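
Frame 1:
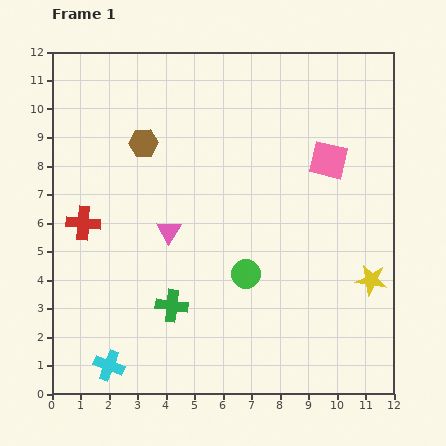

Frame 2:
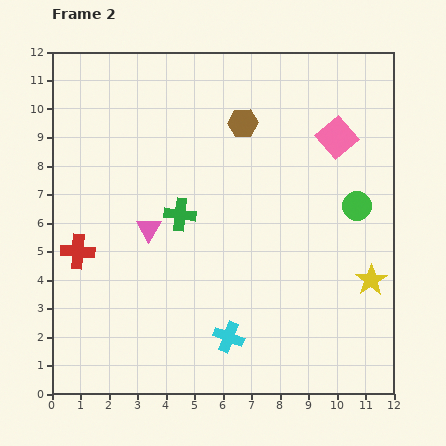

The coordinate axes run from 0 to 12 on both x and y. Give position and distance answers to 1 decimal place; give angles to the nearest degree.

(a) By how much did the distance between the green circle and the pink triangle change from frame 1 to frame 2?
+4.2

Distance in frame 1: 3.1. Distance in frame 2: 7.3.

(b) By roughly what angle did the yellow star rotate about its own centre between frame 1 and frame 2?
30° clockwise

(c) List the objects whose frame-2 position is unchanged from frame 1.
the yellow star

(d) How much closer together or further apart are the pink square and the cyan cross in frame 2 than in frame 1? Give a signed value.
-2.5

Distance in frame 1: 10.5. Distance in frame 2: 8.0.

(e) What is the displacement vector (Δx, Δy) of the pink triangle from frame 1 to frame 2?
(-0.7, 0.1)

The pink triangle was at (4.1, 5.7) in frame 1 and (3.4, 5.8) in frame 2.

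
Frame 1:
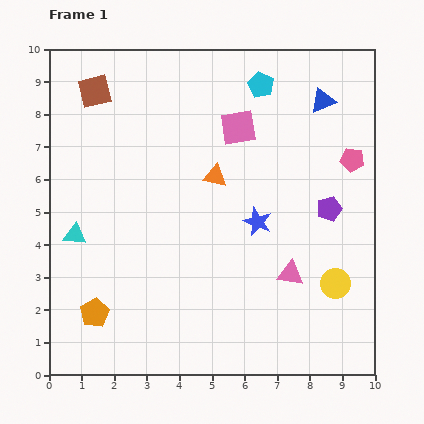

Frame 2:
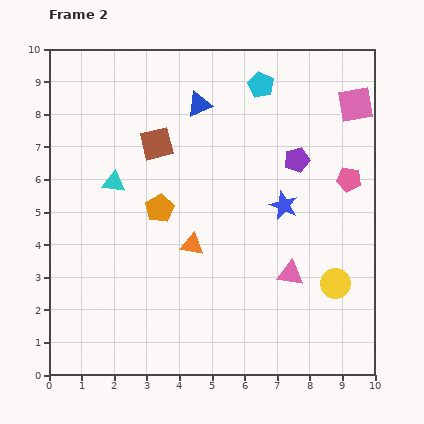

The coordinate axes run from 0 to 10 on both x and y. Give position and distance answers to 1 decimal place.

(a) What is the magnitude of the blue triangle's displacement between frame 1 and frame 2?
3.8

The blue triangle moved from (8.4, 8.4) to (4.6, 8.3), a distance of √(3.8² + 0.1²) ≈ 3.8.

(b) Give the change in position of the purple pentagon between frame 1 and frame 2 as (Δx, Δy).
(-1.0, 1.5)

The purple pentagon was at (8.6, 5.1) in frame 1 and (7.6, 6.6) in frame 2.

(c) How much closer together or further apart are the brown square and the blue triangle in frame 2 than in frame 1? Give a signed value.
-5.2

Distance in frame 1: 7.0. Distance in frame 2: 1.8.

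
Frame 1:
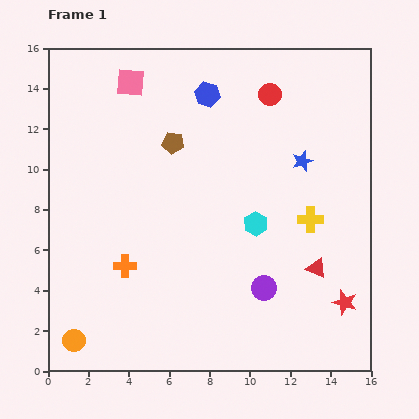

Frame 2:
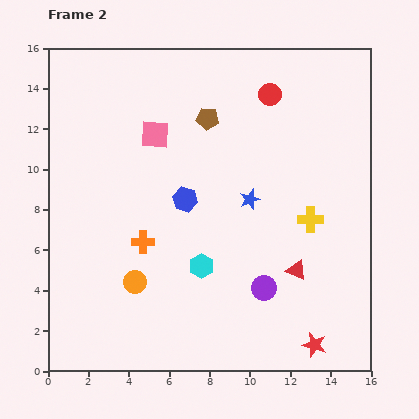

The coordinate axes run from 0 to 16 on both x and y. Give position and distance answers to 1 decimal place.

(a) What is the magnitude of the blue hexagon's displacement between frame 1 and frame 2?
5.3

The blue hexagon moved from (7.9, 13.7) to (6.8, 8.5), a distance of √(1.1² + 5.2²) ≈ 5.3.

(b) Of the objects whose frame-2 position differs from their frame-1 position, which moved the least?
the red triangle

(moved 1.0)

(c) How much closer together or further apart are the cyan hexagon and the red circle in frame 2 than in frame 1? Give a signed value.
+2.8

Distance in frame 1: 6.4. Distance in frame 2: 9.2.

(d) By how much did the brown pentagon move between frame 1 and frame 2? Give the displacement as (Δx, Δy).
(1.7, 1.2)

The brown pentagon was at (6.2, 11.3) in frame 1 and (7.9, 12.5) in frame 2.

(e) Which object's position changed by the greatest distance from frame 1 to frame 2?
the blue hexagon

(moved 5.3; next 4.2)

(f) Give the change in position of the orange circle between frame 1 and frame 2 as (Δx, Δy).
(3.0, 2.9)

The orange circle was at (1.3, 1.5) in frame 1 and (4.3, 4.4) in frame 2.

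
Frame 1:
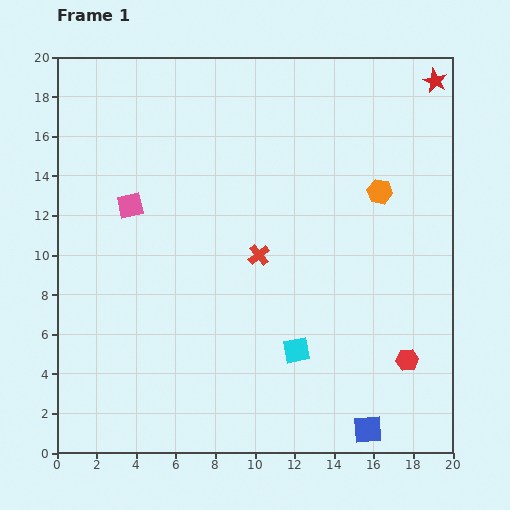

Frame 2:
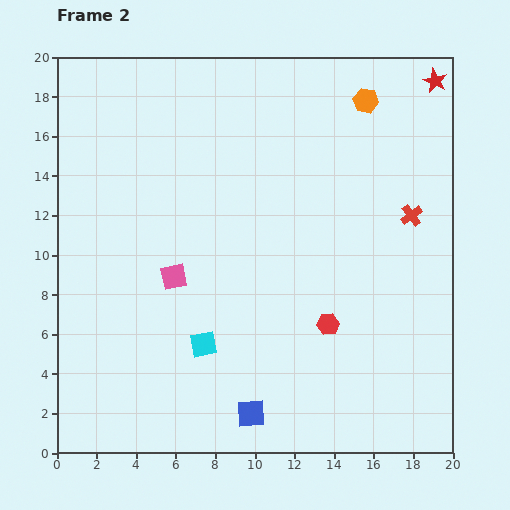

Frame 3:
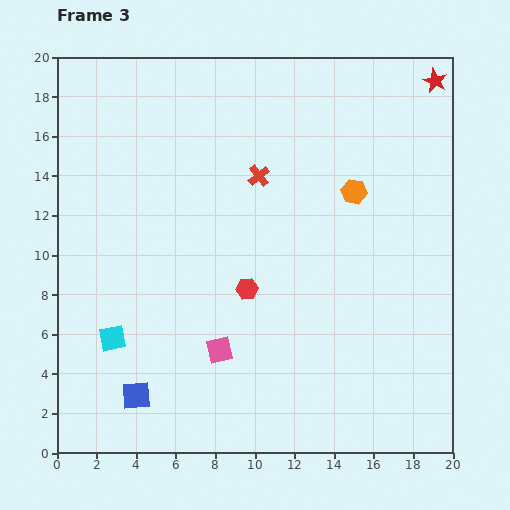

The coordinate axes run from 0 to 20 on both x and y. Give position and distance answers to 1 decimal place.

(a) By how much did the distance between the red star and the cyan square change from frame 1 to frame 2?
+2.4

Distance in frame 1: 15.3. Distance in frame 2: 17.7.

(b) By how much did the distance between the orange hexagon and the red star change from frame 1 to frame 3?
+0.6

Distance in frame 1: 6.3. Distance in frame 3: 6.9.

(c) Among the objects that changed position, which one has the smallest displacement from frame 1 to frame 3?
the orange hexagon

(moved 1.3)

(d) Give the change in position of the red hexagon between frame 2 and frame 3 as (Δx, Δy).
(-4.1, 1.8)

The red hexagon was at (13.7, 6.5) in frame 2 and (9.6, 8.3) in frame 3.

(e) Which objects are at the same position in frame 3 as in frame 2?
the red star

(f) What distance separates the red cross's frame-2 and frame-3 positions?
8.0

The red cross moved from (17.9, 12.0) to (10.2, 14.0), a distance of √(7.7² + 2.0²) ≈ 8.0.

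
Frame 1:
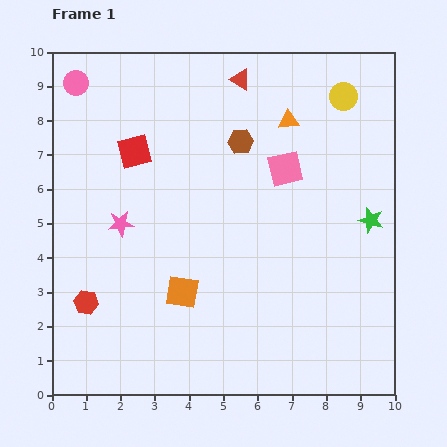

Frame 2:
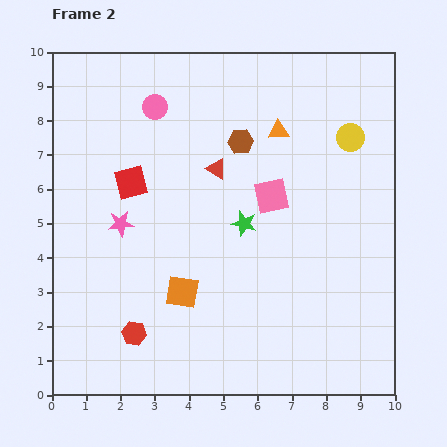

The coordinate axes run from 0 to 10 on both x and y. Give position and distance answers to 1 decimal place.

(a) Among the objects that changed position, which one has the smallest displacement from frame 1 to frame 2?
the orange triangle

(moved 0.4)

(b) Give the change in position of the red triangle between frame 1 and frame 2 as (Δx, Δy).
(-0.7, -2.6)

The red triangle was at (5.5, 9.2) in frame 1 and (4.8, 6.6) in frame 2.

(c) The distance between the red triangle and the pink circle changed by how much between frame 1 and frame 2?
-2.3

Distance in frame 1: 4.8. Distance in frame 2: 2.5.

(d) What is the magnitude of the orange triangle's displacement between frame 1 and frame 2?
0.4

The orange triangle moved from (6.9, 8.0) to (6.6, 7.7), a distance of √(0.3² + 0.3²) ≈ 0.4.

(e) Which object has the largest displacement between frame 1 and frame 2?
the green star

(moved 3.7; next 2.7)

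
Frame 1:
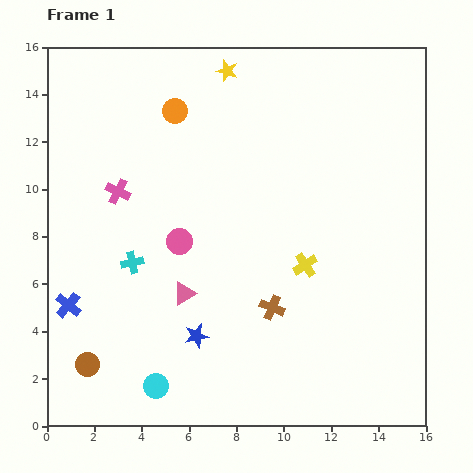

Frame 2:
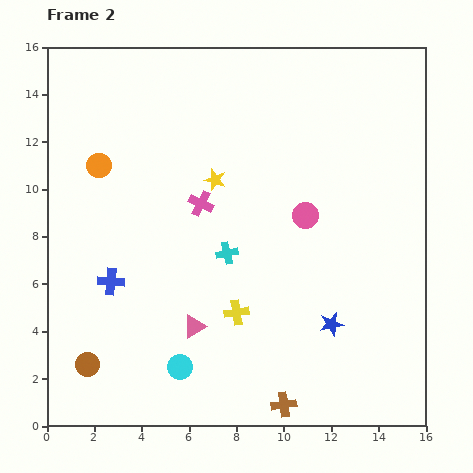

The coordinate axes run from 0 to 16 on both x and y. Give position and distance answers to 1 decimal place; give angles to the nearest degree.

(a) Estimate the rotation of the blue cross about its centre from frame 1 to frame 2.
35° counter-clockwise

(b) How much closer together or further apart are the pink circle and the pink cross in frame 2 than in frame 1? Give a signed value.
+1.1

Distance in frame 1: 3.3. Distance in frame 2: 4.4.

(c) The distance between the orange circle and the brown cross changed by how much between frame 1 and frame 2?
+3.5

Distance in frame 1: 9.3. Distance in frame 2: 12.8.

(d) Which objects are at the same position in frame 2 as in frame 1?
the brown circle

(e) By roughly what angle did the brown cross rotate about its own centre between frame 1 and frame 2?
30° counter-clockwise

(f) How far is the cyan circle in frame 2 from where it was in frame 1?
1.3

The cyan circle moved from (4.6, 1.7) to (5.6, 2.5), a distance of √(1.0² + 0.8²) ≈ 1.3.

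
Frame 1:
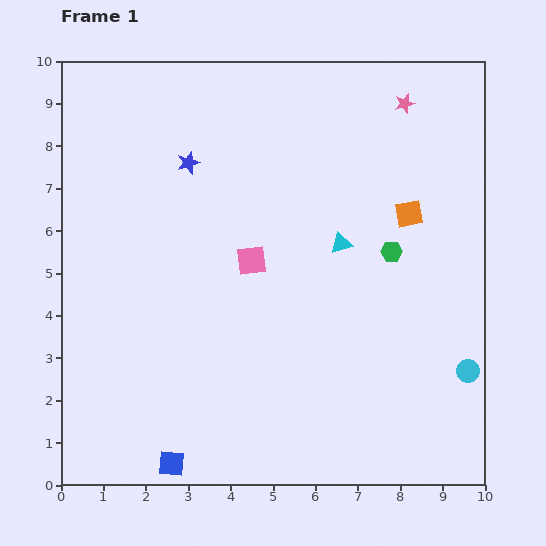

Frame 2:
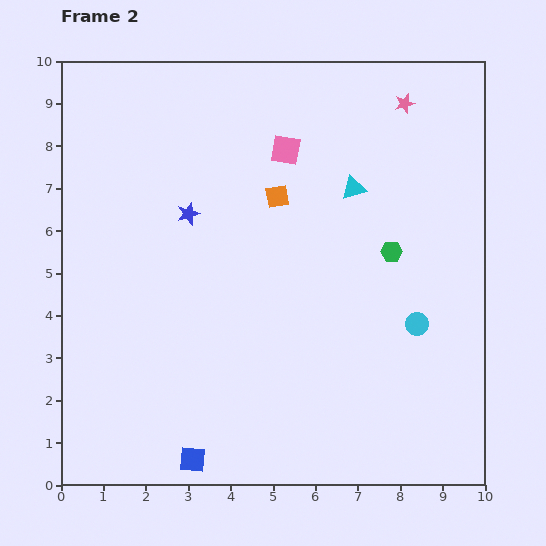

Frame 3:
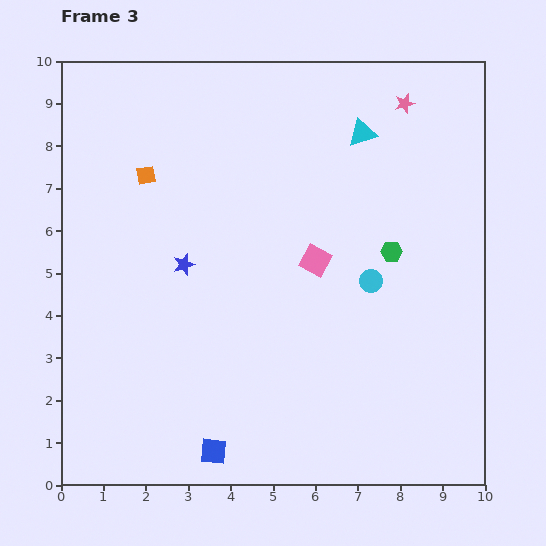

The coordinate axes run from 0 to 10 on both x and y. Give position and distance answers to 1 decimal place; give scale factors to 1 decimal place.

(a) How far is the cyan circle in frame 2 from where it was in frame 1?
1.6

The cyan circle moved from (9.6, 2.7) to (8.4, 3.8), a distance of √(1.2² + 1.1²) ≈ 1.6.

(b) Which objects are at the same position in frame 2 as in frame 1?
the pink star, the green hexagon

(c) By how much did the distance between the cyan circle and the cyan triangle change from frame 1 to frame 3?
-0.7

Distance in frame 1: 4.2. Distance in frame 3: 3.5.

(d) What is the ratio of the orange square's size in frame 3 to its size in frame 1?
0.7×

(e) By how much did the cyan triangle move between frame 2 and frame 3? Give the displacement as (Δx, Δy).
(0.2, 1.3)

The cyan triangle was at (6.9, 7.0) in frame 2 and (7.1, 8.3) in frame 3.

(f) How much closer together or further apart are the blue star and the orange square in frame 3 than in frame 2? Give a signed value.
+0.2

Distance in frame 2: 2.1. Distance in frame 3: 2.3.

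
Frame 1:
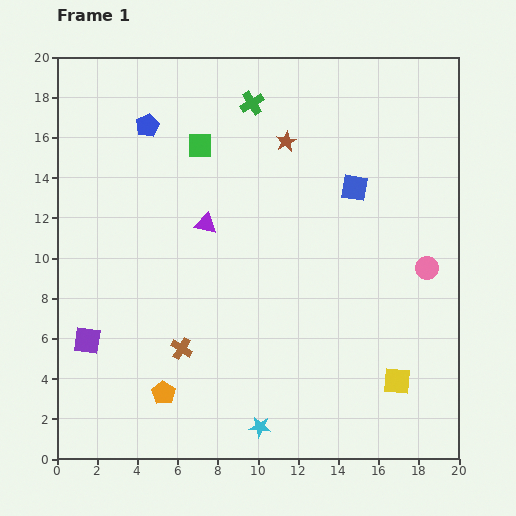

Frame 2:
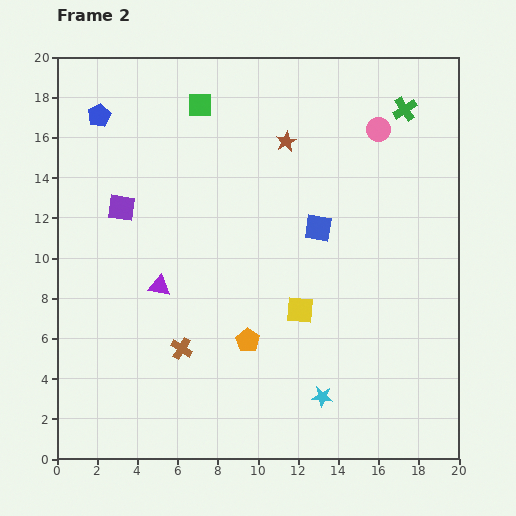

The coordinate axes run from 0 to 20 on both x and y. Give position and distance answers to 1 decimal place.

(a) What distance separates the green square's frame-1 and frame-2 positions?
2.0

The green square moved from (7.1, 15.6) to (7.1, 17.6), a distance of √(0.0² + 2.0²) ≈ 2.0.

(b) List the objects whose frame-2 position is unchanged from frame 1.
the brown cross, the brown star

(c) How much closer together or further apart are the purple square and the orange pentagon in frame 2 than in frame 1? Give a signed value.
+4.5

Distance in frame 1: 4.6. Distance in frame 2: 9.1.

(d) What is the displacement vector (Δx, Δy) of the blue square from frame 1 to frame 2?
(-1.8, -2.0)

The blue square was at (14.8, 13.5) in frame 1 and (13.0, 11.5) in frame 2.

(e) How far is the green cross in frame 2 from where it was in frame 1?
7.6

The green cross moved from (9.7, 17.7) to (17.3, 17.4), a distance of √(7.6² + 0.3²) ≈ 7.6.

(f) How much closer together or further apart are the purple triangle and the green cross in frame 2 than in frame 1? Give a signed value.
+8.6

Distance in frame 1: 6.4. Distance in frame 2: 15.0.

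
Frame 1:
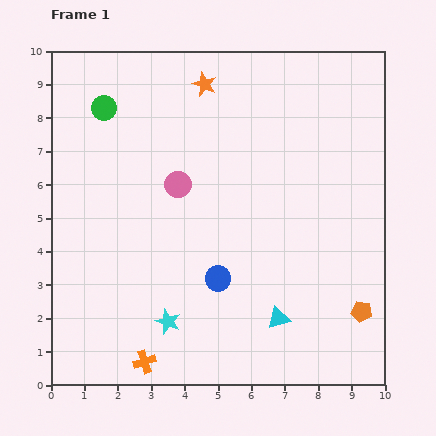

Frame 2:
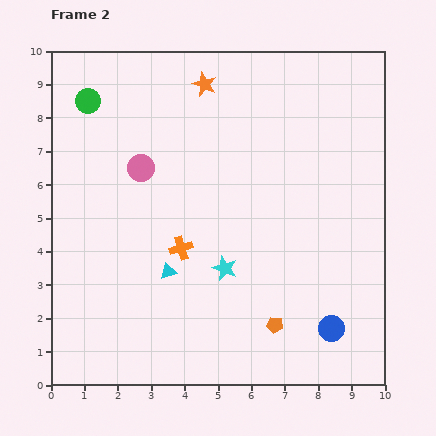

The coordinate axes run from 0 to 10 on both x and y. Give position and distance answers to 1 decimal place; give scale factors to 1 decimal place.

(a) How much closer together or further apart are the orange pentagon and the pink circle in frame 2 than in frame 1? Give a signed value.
-0.5

Distance in frame 1: 6.7. Distance in frame 2: 6.2.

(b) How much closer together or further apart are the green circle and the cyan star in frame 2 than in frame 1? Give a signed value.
-0.2

Distance in frame 1: 6.7. Distance in frame 2: 6.5.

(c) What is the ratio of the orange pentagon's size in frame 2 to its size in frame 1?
0.8×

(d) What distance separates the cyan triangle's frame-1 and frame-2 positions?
3.6

The cyan triangle moved from (6.8, 2.0) to (3.5, 3.4), a distance of √(3.3² + 1.4²) ≈ 3.6.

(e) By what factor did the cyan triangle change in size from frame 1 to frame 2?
0.7×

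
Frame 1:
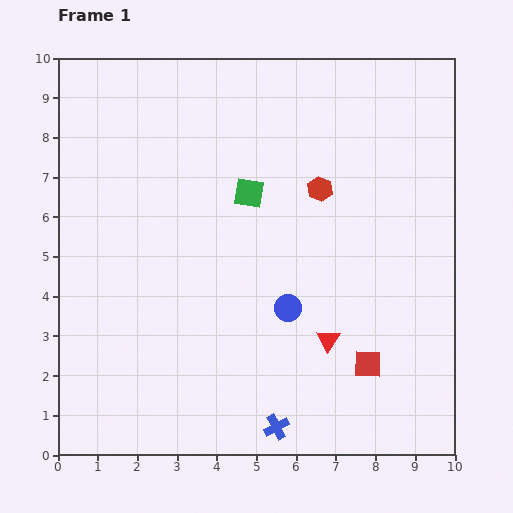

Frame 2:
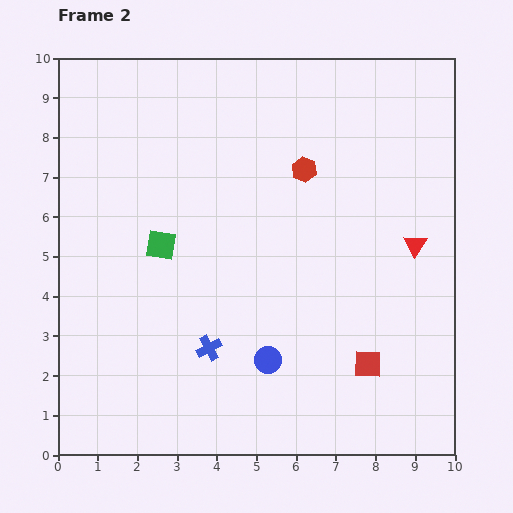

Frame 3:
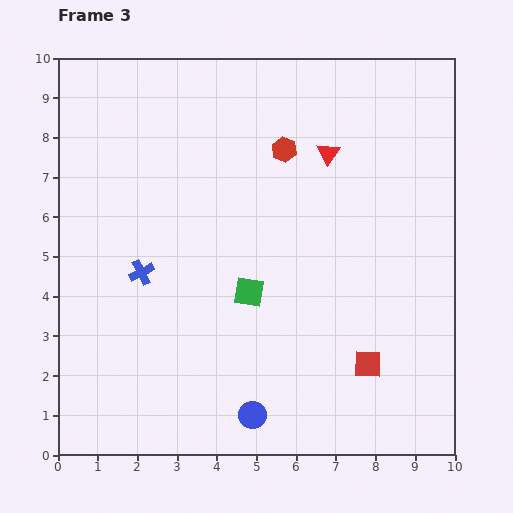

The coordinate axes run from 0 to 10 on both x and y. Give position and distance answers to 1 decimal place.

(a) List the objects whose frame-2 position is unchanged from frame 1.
the red square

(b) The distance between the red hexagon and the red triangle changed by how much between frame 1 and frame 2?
-0.4

Distance in frame 1: 3.8. Distance in frame 2: 3.4.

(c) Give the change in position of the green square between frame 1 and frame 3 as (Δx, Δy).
(0.0, -2.5)

The green square was at (4.8, 6.6) in frame 1 and (4.8, 4.1) in frame 3.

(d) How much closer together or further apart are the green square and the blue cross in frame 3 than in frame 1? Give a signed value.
-3.2

Distance in frame 1: 5.9. Distance in frame 3: 2.7.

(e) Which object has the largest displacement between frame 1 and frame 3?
the blue cross

(moved 5.2; next 4.7)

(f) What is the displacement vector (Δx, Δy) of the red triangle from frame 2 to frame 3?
(-2.2, 2.3)

The red triangle was at (9.0, 5.3) in frame 2 and (6.8, 7.6) in frame 3.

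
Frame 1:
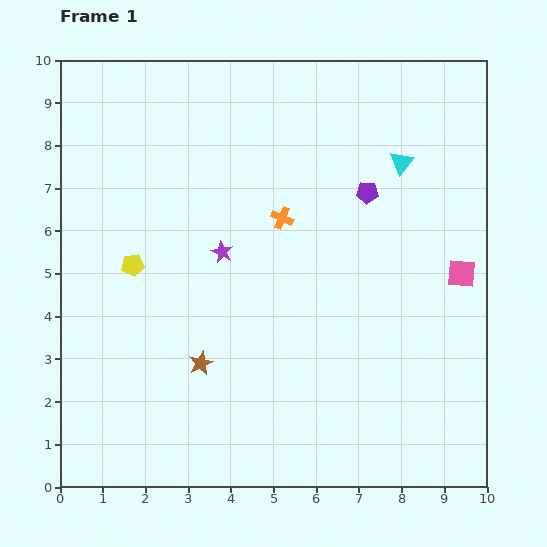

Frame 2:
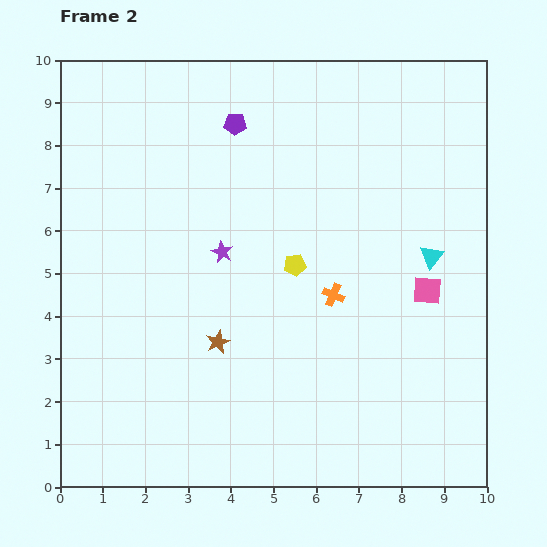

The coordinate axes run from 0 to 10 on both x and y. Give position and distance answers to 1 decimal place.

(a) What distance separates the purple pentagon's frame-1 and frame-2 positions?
3.5

The purple pentagon moved from (7.2, 6.9) to (4.1, 8.5), a distance of √(3.1² + 1.6²) ≈ 3.5.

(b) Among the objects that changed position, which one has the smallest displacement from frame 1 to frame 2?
the brown star

(moved 0.6)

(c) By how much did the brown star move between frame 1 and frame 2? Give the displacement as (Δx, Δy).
(0.4, 0.5)

The brown star was at (3.3, 2.9) in frame 1 and (3.7, 3.4) in frame 2.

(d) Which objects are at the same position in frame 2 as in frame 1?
the purple star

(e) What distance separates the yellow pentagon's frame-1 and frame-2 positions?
3.8

The yellow pentagon moved from (1.7, 5.2) to (5.5, 5.2), a distance of √(3.8² + 0.0²) ≈ 3.8.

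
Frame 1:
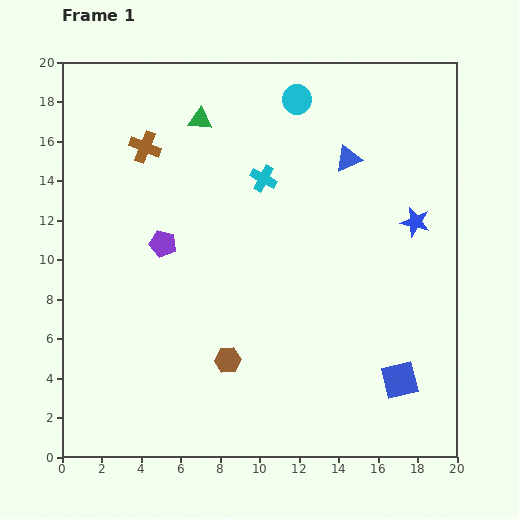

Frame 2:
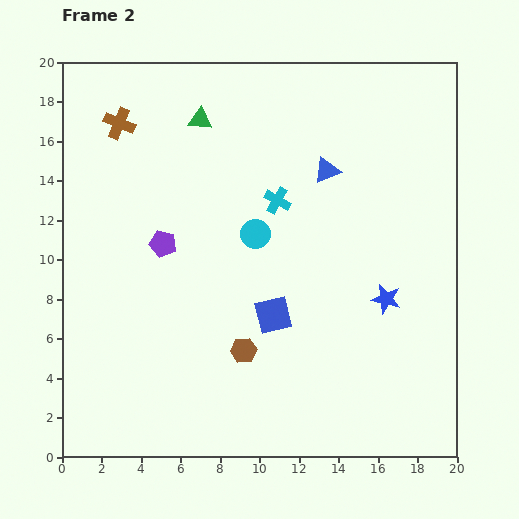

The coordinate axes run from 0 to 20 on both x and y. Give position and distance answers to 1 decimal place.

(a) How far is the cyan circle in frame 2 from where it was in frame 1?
7.1

The cyan circle moved from (11.9, 18.1) to (9.8, 11.3), a distance of √(2.1² + 6.8²) ≈ 7.1.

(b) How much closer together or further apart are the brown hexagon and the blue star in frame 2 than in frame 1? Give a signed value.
-4.1

Distance in frame 1: 11.8. Distance in frame 2: 7.7.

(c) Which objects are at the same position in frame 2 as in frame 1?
the purple pentagon, the green triangle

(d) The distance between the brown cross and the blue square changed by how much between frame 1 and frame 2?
-5.1

Distance in frame 1: 17.5. Distance in frame 2: 12.4.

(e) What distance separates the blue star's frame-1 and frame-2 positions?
4.2

The blue star moved from (17.9, 11.9) to (16.4, 8.0), a distance of √(1.5² + 3.9²) ≈ 4.2.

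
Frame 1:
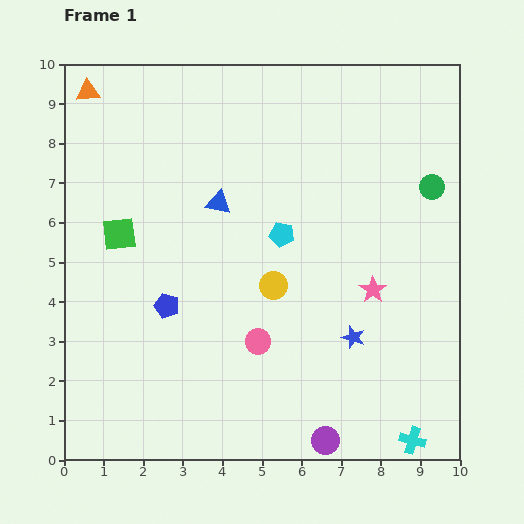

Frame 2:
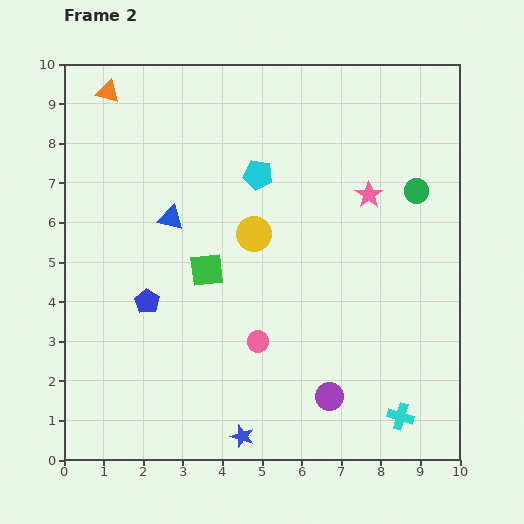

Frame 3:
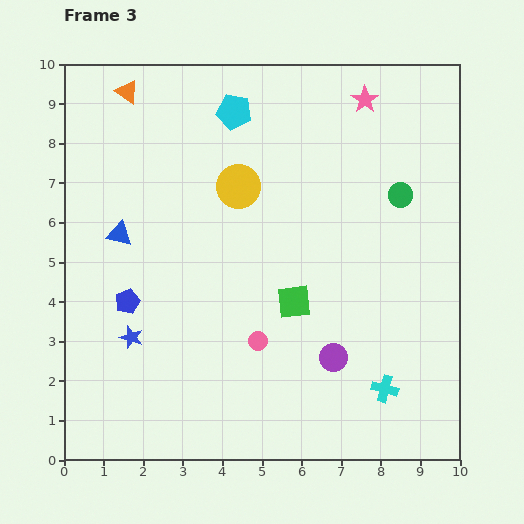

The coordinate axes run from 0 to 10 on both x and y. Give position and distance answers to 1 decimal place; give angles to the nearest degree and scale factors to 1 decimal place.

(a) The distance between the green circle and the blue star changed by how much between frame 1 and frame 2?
+3.3

Distance in frame 1: 4.3. Distance in frame 2: 7.6.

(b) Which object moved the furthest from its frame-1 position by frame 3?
the blue star

(moved 5.6; next 4.8)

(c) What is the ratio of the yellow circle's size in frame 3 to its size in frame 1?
1.6×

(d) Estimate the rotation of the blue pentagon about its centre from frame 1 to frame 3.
30° clockwise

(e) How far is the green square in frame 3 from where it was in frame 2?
2.3

The green square moved from (3.6, 4.8) to (5.8, 4.0), a distance of √(2.2² + 0.8²) ≈ 2.3.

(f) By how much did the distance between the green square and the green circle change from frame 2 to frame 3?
-1.9

Distance in frame 2: 5.7. Distance in frame 3: 3.8.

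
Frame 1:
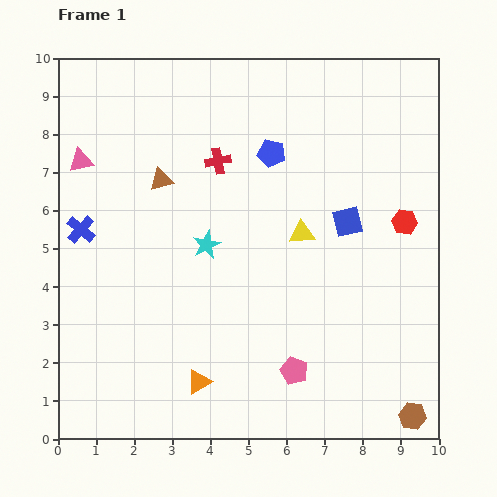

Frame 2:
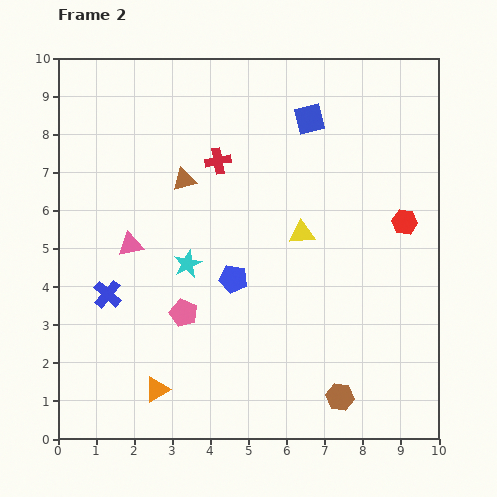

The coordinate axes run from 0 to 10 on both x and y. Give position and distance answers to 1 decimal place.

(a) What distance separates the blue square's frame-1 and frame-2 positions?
2.9

The blue square moved from (7.6, 5.7) to (6.6, 8.4), a distance of √(1.0² + 2.7²) ≈ 2.9.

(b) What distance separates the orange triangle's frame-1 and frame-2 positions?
1.1

The orange triangle moved from (3.7, 1.5) to (2.6, 1.3), a distance of √(1.1² + 0.2²) ≈ 1.1.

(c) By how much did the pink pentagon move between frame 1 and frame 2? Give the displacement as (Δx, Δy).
(-2.9, 1.5)

The pink pentagon was at (6.2, 1.8) in frame 1 and (3.3, 3.3) in frame 2.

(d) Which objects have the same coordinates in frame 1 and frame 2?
the red cross, the yellow triangle, the red hexagon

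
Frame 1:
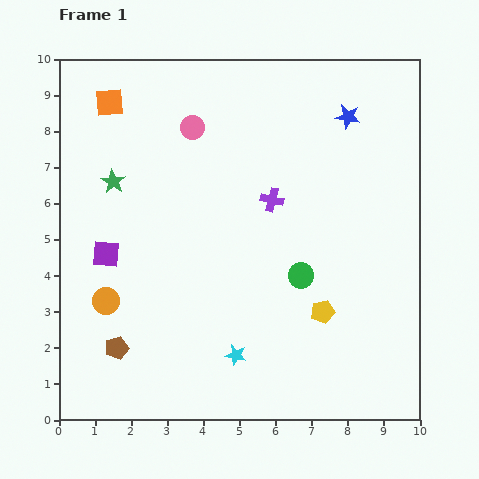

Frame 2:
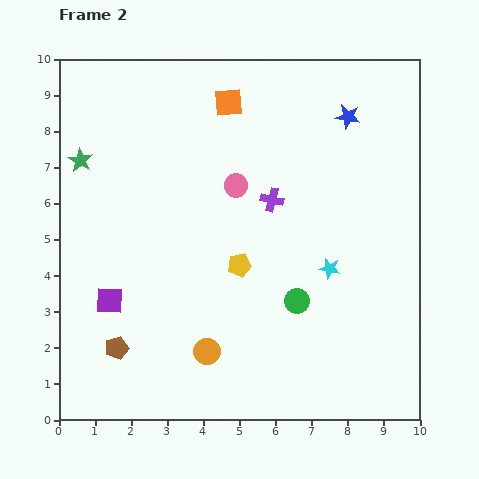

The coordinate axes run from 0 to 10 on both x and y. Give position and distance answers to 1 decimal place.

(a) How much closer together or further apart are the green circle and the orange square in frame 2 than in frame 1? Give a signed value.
-1.4

Distance in frame 1: 7.2. Distance in frame 2: 5.8.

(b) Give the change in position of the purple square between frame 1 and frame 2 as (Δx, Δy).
(0.1, -1.3)

The purple square was at (1.3, 4.6) in frame 1 and (1.4, 3.3) in frame 2.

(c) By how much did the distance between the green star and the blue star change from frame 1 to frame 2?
+0.8

Distance in frame 1: 6.7. Distance in frame 2: 7.5.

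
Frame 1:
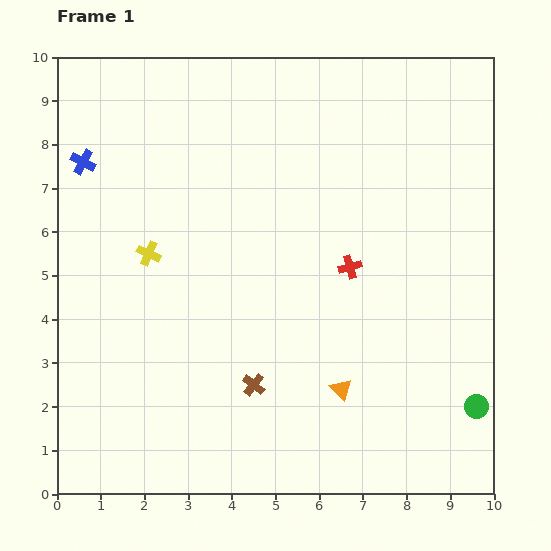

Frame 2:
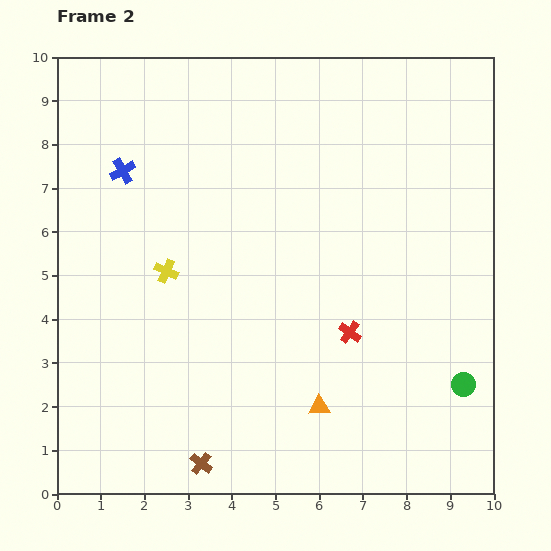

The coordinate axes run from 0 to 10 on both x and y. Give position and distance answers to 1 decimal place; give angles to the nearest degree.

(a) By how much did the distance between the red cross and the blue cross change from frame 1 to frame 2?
-0.2

Distance in frame 1: 6.6. Distance in frame 2: 6.4.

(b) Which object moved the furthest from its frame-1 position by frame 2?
the brown cross

(moved 2.2; next 1.5)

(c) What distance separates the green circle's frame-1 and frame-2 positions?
0.6

The green circle moved from (9.6, 2.0) to (9.3, 2.5), a distance of √(0.3² + 0.5²) ≈ 0.6.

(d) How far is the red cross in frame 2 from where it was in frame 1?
1.5

The red cross moved from (6.7, 5.2) to (6.7, 3.7), a distance of √(0.0² + 1.5²) ≈ 1.5.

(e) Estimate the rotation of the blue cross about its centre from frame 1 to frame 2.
32° clockwise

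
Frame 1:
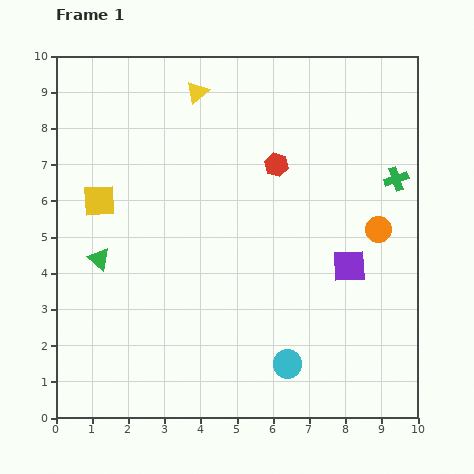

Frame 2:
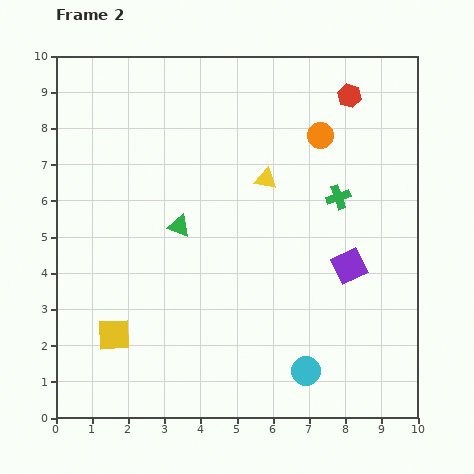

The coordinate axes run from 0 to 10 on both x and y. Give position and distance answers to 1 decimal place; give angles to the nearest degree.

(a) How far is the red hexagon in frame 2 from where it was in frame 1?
2.8

The red hexagon moved from (6.1, 7.0) to (8.1, 8.9), a distance of √(2.0² + 1.9²) ≈ 2.8.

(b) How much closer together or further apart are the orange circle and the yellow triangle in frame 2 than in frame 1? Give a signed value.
-4.4

Distance in frame 1: 6.3. Distance in frame 2: 1.9.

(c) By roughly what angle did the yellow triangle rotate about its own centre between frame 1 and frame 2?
53° clockwise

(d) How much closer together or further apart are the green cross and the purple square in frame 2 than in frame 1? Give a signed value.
-0.8

Distance in frame 1: 2.7. Distance in frame 2: 1.9.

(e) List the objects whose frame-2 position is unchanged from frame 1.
the purple square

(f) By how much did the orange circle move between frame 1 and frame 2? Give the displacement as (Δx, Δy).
(-1.6, 2.6)

The orange circle was at (8.9, 5.2) in frame 1 and (7.3, 7.8) in frame 2.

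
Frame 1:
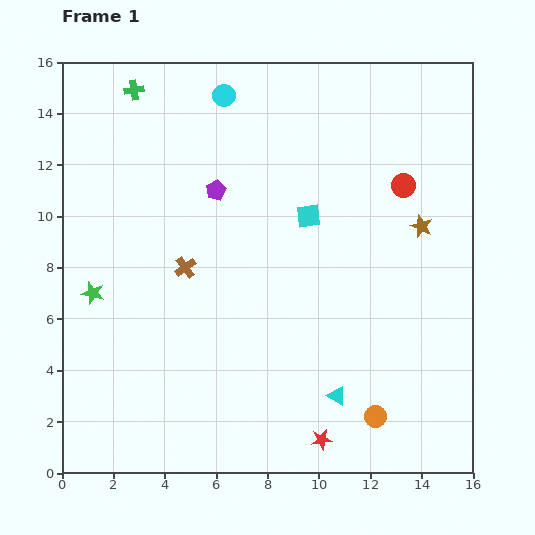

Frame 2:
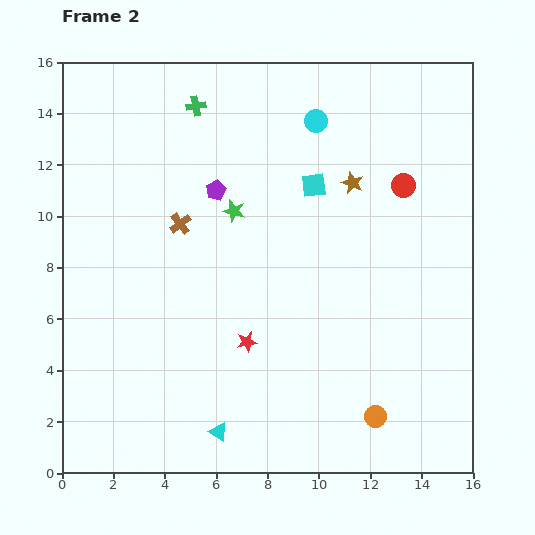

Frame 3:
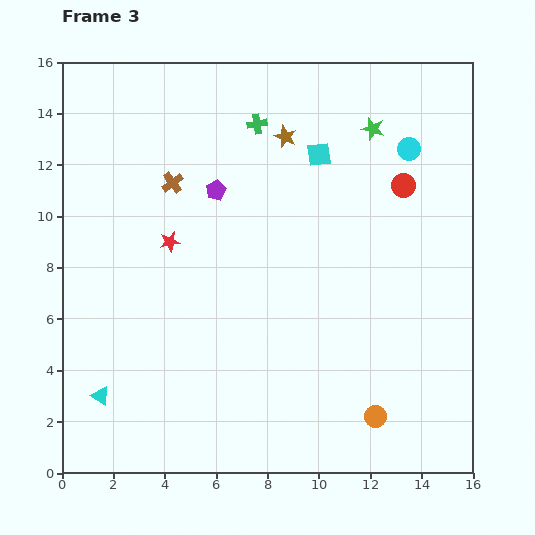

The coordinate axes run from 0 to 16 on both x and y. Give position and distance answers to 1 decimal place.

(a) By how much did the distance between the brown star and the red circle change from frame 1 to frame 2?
+0.3

Distance in frame 1: 1.7. Distance in frame 2: 2.0.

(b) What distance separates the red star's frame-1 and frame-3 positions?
9.7

The red star moved from (10.1, 1.3) to (4.2, 9.0), a distance of √(5.9² + 7.7²) ≈ 9.7.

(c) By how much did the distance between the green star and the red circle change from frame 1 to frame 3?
-10.3

Distance in frame 1: 12.8. Distance in frame 3: 2.5.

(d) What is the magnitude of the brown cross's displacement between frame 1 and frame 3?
3.3

The brown cross moved from (4.8, 8.0) to (4.3, 11.3), a distance of √(0.5² + 3.3²) ≈ 3.3.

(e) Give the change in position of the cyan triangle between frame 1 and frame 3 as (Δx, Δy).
(-9.2, 0.0)

The cyan triangle was at (10.7, 3.0) in frame 1 and (1.5, 3.0) in frame 3.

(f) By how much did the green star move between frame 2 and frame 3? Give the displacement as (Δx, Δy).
(5.4, 3.2)

The green star was at (6.7, 10.2) in frame 2 and (12.1, 13.4) in frame 3.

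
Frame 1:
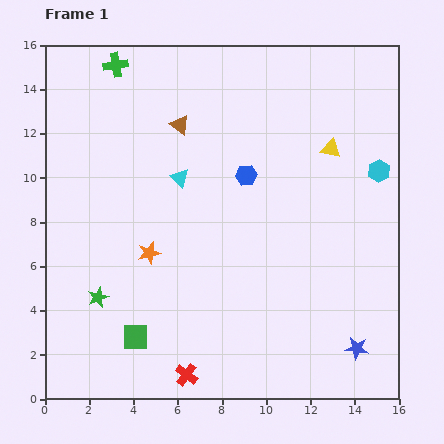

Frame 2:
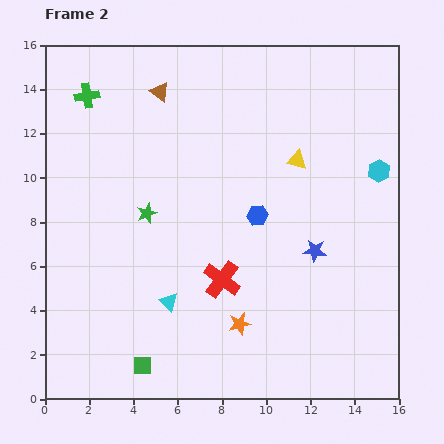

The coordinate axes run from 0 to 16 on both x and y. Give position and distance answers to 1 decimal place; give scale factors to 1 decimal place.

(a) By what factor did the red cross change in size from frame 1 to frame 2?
1.7×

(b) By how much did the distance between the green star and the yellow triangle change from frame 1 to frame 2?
-5.3

Distance in frame 1: 12.5. Distance in frame 2: 7.2.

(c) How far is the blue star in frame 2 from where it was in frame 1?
4.8

The blue star moved from (14.1, 2.3) to (12.2, 6.7), a distance of √(1.9² + 4.4²) ≈ 4.8.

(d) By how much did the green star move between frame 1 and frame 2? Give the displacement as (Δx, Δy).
(2.2, 3.8)

The green star was at (2.4, 4.6) in frame 1 and (4.6, 8.4) in frame 2.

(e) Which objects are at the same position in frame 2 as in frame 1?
the cyan hexagon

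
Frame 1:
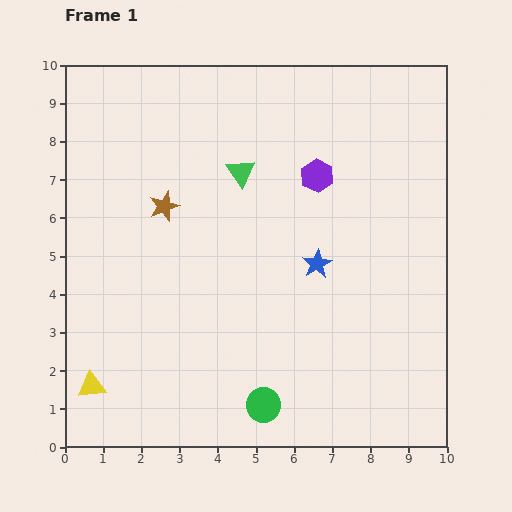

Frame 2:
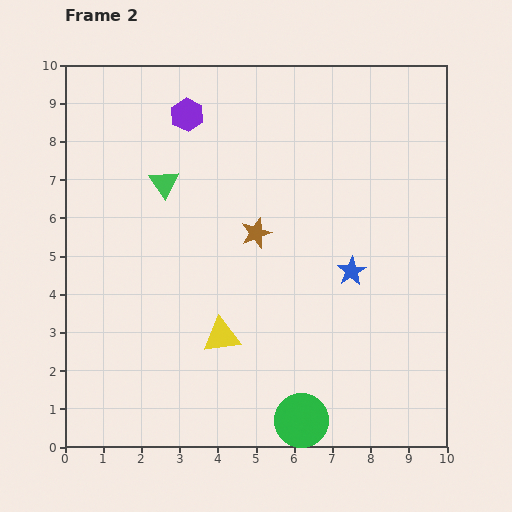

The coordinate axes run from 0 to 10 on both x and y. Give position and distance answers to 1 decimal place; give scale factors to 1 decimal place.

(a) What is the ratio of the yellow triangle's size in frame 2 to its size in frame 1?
1.3×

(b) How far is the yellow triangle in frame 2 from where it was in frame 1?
3.6

The yellow triangle moved from (0.7, 1.6) to (4.1, 2.9), a distance of √(3.4² + 1.3²) ≈ 3.6.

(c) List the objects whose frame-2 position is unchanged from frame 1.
none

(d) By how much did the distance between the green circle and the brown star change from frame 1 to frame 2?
-0.8

Distance in frame 1: 5.8. Distance in frame 2: 5.0.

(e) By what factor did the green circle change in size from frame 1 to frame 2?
1.6×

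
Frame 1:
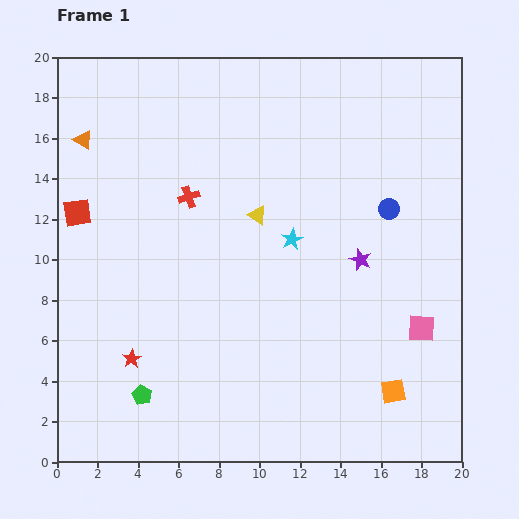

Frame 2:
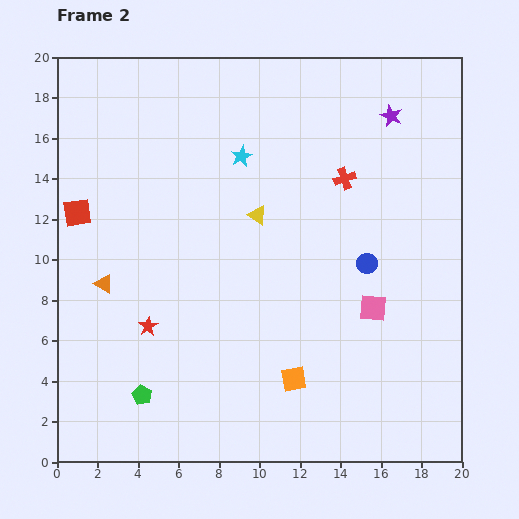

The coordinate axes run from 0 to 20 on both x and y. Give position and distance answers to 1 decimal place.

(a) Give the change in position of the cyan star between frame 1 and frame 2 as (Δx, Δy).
(-2.5, 4.1)

The cyan star was at (11.6, 11.0) in frame 1 and (9.1, 15.1) in frame 2.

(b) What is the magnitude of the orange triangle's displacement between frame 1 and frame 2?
7.2

The orange triangle moved from (1.3, 15.9) to (2.3, 8.8), a distance of √(1.0² + 7.1²) ≈ 7.2.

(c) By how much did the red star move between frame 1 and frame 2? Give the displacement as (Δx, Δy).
(0.8, 1.6)

The red star was at (3.7, 5.1) in frame 1 and (4.5, 6.7) in frame 2.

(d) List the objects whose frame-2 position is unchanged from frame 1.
the green pentagon, the red square, the yellow triangle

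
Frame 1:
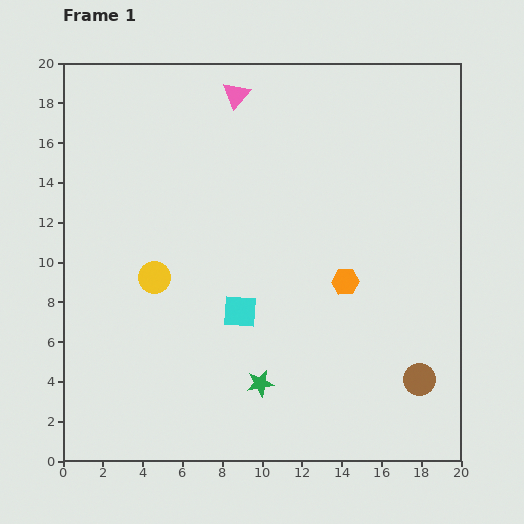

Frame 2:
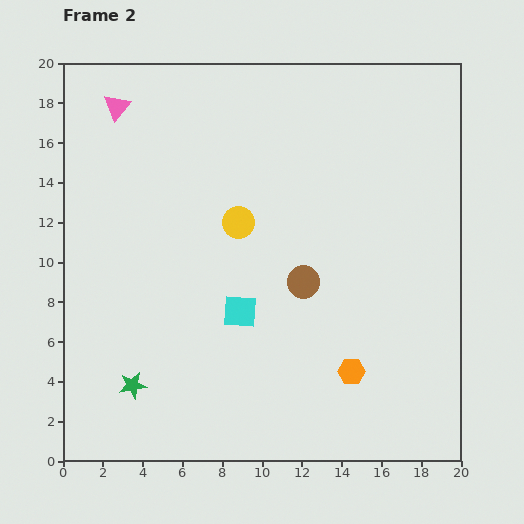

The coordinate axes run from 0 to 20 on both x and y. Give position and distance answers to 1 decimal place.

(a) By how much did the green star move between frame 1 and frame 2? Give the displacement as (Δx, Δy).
(-6.4, -0.1)

The green star was at (9.9, 3.9) in frame 1 and (3.5, 3.8) in frame 2.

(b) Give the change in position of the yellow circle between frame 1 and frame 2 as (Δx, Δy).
(4.2, 2.8)

The yellow circle was at (4.6, 9.2) in frame 1 and (8.8, 12.0) in frame 2.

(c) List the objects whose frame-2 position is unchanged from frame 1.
the cyan square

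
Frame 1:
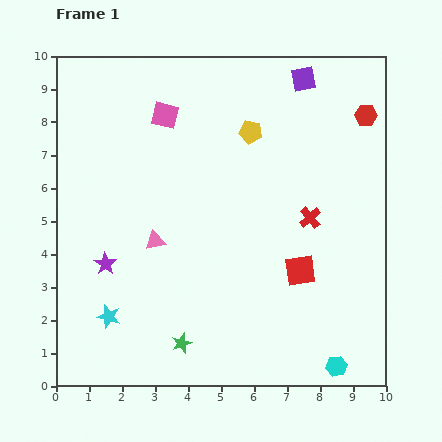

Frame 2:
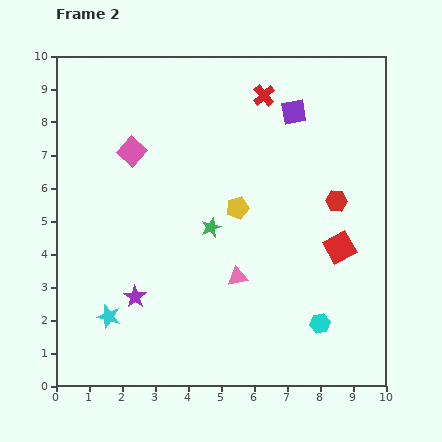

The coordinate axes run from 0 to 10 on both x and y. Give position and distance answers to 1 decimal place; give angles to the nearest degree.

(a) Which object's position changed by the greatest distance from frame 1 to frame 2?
the red cross

(moved 4.0; next 3.6)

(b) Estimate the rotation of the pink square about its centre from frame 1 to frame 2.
28° clockwise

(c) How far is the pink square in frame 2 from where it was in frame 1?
1.5

The pink square moved from (3.3, 8.2) to (2.3, 7.1), a distance of √(1.0² + 1.1²) ≈ 1.5.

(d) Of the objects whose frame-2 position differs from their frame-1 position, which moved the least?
the purple square

(moved 1.0)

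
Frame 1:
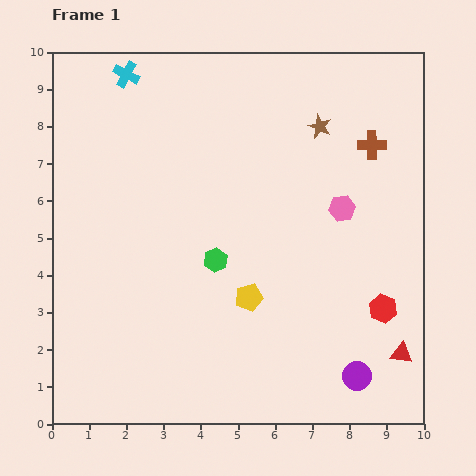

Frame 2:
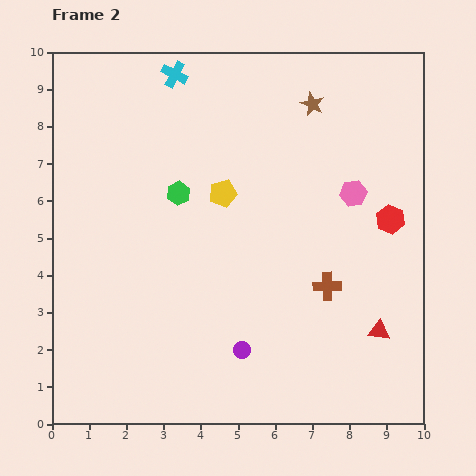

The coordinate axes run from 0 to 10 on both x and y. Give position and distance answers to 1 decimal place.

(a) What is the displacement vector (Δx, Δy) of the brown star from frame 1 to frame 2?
(-0.2, 0.6)

The brown star was at (7.2, 8.0) in frame 1 and (7.0, 8.6) in frame 2.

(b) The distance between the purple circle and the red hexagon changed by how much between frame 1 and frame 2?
+3.4

Distance in frame 1: 1.9. Distance in frame 2: 5.3.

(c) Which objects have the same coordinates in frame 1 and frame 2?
none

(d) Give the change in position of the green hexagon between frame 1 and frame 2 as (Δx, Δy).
(-1.0, 1.8)

The green hexagon was at (4.4, 4.4) in frame 1 and (3.4, 6.2) in frame 2.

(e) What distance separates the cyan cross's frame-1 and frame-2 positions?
1.3

The cyan cross moved from (2.0, 9.4) to (3.3, 9.4), a distance of √(1.3² + 0.0²) ≈ 1.3.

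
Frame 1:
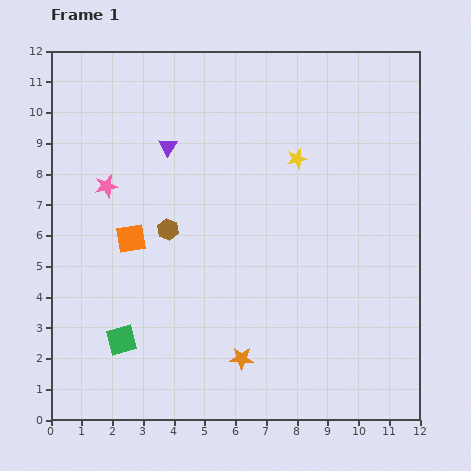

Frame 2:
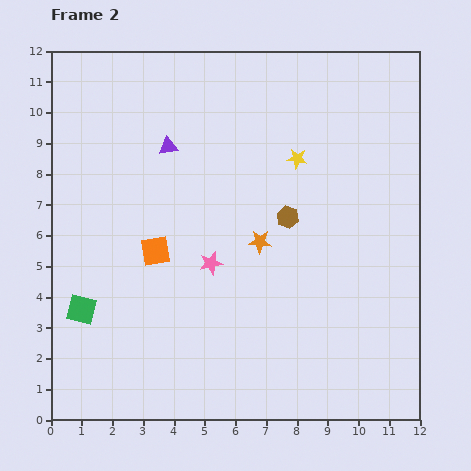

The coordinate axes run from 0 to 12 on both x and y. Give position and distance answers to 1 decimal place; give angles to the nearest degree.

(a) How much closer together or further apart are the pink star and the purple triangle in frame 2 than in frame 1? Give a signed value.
+1.6

Distance in frame 1: 2.4. Distance in frame 2: 4.0.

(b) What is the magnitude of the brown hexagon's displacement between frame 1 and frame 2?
3.9

The brown hexagon moved from (3.8, 6.2) to (7.7, 6.6), a distance of √(3.9² + 0.4²) ≈ 3.9.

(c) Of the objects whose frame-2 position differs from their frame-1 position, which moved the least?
the orange square

(moved 0.9)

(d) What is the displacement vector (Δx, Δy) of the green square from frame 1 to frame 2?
(-1.3, 1.0)

The green square was at (2.3, 2.6) in frame 1 and (1.0, 3.6) in frame 2.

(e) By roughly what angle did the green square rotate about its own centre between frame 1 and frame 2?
29° clockwise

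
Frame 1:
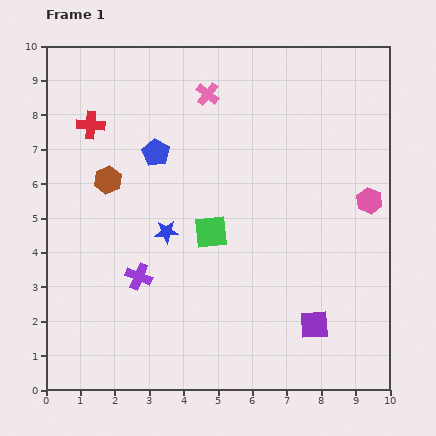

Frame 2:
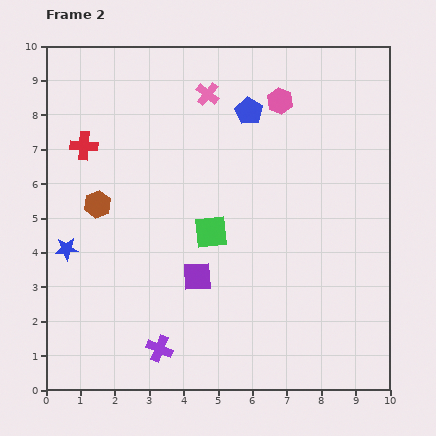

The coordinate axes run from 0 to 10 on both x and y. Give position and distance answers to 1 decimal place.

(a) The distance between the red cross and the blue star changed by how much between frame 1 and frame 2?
-0.8

Distance in frame 1: 3.8. Distance in frame 2: 3.0.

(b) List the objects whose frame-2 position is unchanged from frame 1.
the green square, the pink cross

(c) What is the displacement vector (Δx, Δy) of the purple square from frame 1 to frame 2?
(-3.4, 1.4)

The purple square was at (7.8, 1.9) in frame 1 and (4.4, 3.3) in frame 2.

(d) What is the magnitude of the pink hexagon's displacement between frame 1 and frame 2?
3.9

The pink hexagon moved from (9.4, 5.5) to (6.8, 8.4), a distance of √(2.6² + 2.9²) ≈ 3.9.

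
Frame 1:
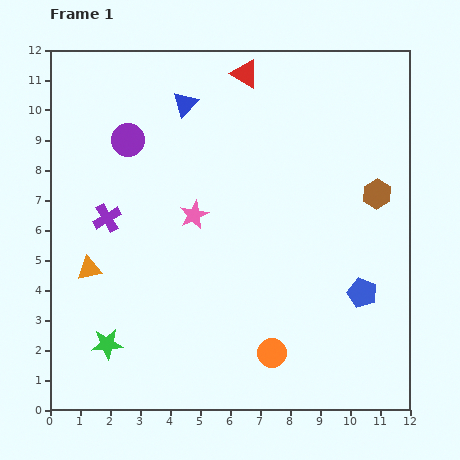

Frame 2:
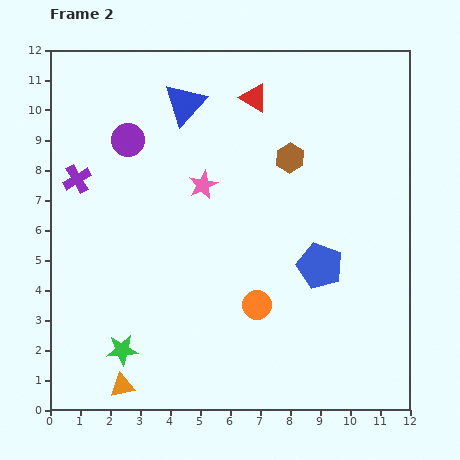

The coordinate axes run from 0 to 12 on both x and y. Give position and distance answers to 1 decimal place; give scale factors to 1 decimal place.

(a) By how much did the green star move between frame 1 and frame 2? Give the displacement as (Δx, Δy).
(0.5, -0.2)

The green star was at (1.9, 2.2) in frame 1 and (2.4, 2.0) in frame 2.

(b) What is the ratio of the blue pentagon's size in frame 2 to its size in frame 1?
1.6×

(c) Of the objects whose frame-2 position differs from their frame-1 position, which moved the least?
the green star

(moved 0.5)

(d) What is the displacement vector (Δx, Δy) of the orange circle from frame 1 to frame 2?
(-0.5, 1.6)

The orange circle was at (7.4, 1.9) in frame 1 and (6.9, 3.5) in frame 2.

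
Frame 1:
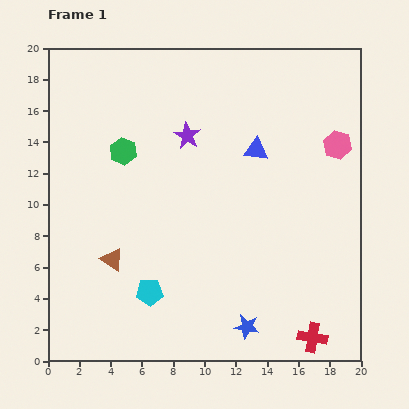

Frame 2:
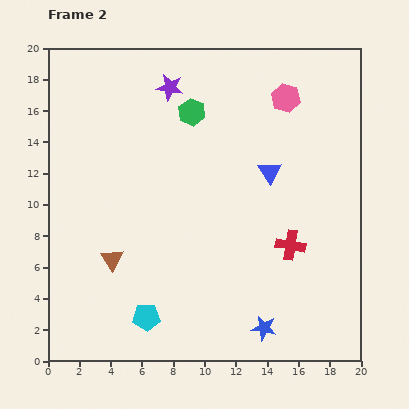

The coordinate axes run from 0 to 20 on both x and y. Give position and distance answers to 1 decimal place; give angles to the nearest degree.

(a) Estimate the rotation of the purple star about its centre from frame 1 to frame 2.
20° counter-clockwise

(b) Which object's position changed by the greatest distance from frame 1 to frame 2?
the red cross

(moved 6.1; next 5.1)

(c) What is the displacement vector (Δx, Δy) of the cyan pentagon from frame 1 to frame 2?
(-0.2, -1.6)

The cyan pentagon was at (6.5, 4.4) in frame 1 and (6.3, 2.8) in frame 2.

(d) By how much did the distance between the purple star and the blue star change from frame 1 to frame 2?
+3.7

Distance in frame 1: 12.8. Distance in frame 2: 16.5.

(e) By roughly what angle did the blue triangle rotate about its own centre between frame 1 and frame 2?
50° clockwise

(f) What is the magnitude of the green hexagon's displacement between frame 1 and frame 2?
5.1

The green hexagon moved from (4.8, 13.4) to (9.2, 15.9), a distance of √(4.4² + 2.5²) ≈ 5.1.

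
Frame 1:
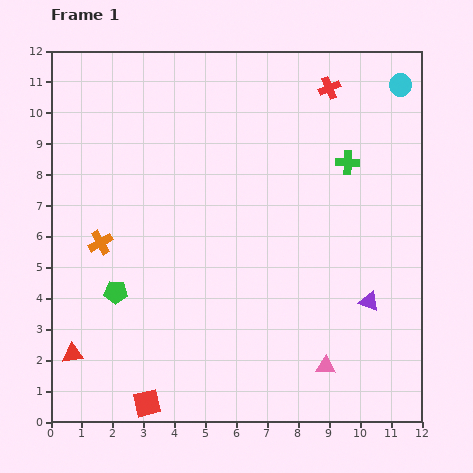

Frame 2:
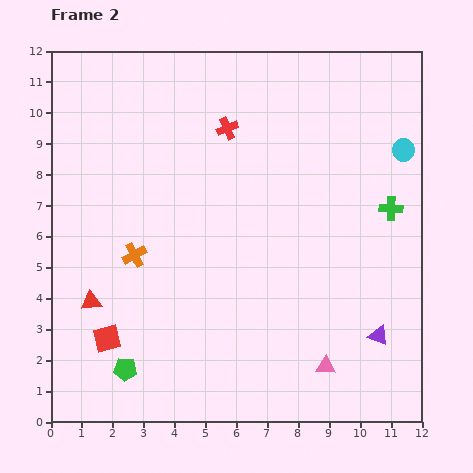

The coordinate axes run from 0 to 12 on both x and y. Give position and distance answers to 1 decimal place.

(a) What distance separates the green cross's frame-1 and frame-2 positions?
2.1

The green cross moved from (9.6, 8.4) to (11.0, 6.9), a distance of √(1.4² + 1.5²) ≈ 2.1.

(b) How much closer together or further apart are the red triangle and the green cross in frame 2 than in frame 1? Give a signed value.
-0.6

Distance in frame 1: 10.8. Distance in frame 2: 10.2.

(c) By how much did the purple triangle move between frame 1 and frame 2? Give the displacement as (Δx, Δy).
(0.3, -1.1)

The purple triangle was at (10.3, 3.9) in frame 1 and (10.6, 2.8) in frame 2.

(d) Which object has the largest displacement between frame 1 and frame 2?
the red cross

(moved 3.5; next 2.5)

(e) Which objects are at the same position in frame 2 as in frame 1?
the pink triangle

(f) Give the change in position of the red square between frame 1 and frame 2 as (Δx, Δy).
(-1.3, 2.1)

The red square was at (3.1, 0.6) in frame 1 and (1.8, 2.7) in frame 2.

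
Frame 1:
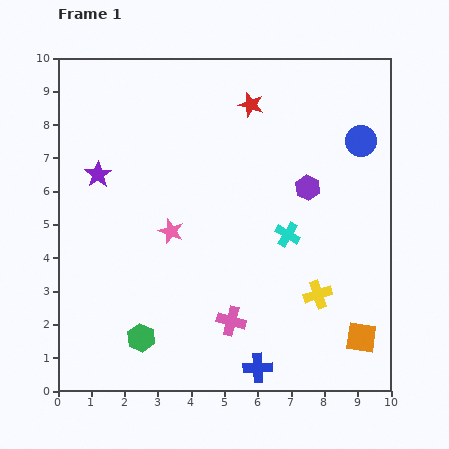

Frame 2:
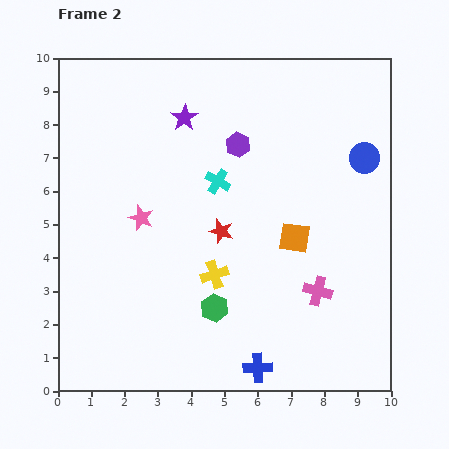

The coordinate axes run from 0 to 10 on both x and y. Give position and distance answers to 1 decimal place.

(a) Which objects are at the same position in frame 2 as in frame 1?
the blue cross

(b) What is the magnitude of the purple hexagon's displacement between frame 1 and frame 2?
2.5

The purple hexagon moved from (7.5, 6.1) to (5.4, 7.4), a distance of √(2.1² + 1.3²) ≈ 2.5.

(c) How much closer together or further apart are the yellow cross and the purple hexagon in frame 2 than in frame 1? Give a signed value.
+0.8

Distance in frame 1: 3.2. Distance in frame 2: 4.0.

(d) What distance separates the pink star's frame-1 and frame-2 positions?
1.0

The pink star moved from (3.4, 4.8) to (2.5, 5.2), a distance of √(0.9² + 0.4²) ≈ 1.0.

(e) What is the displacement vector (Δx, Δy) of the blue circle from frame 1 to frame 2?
(0.1, -0.5)

The blue circle was at (9.1, 7.5) in frame 1 and (9.2, 7.0) in frame 2.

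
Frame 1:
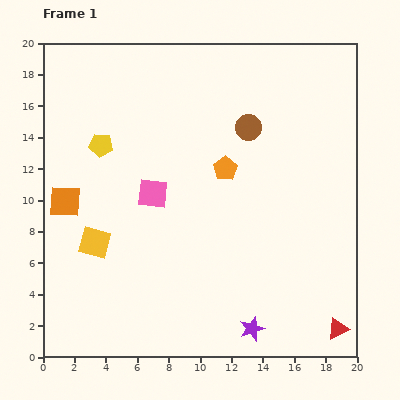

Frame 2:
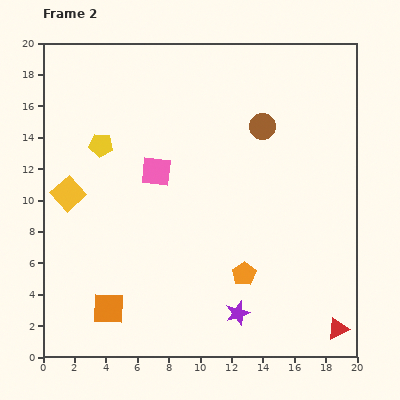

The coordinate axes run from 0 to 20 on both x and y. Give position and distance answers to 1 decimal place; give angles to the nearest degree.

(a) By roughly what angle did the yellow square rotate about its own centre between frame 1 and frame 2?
34° clockwise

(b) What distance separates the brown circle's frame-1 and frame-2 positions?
0.9

The brown circle moved from (13.1, 14.6) to (14.0, 14.7), a distance of √(0.9² + 0.1²) ≈ 0.9.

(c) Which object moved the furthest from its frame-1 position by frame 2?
the orange square

(moved 7.4; next 6.8)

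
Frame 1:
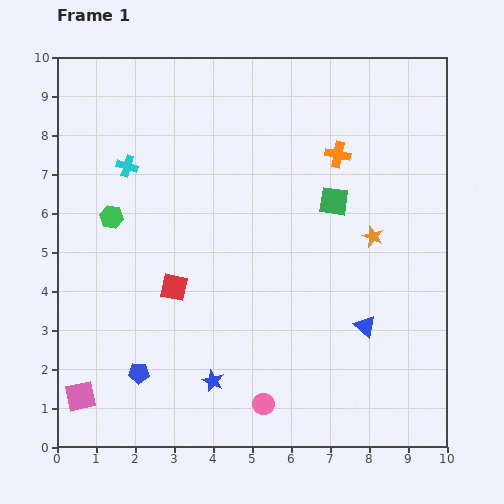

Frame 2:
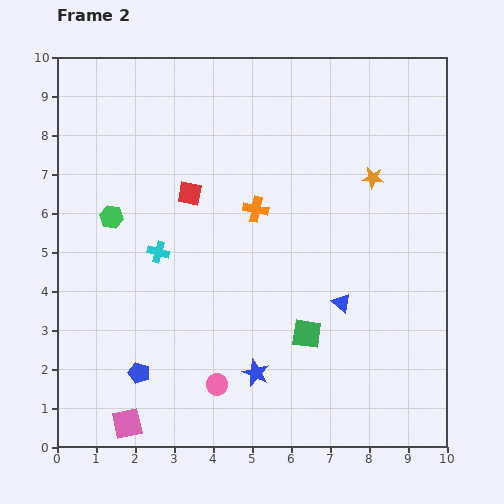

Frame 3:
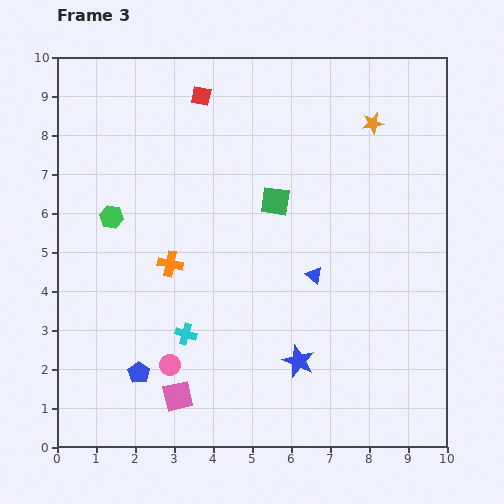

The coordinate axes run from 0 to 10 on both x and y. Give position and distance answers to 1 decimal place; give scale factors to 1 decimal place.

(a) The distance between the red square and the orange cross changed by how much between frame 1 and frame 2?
-3.7

Distance in frame 1: 5.4. Distance in frame 2: 1.7.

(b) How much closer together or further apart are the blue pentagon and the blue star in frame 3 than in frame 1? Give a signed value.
+2.2

Distance in frame 1: 1.9. Distance in frame 3: 4.1.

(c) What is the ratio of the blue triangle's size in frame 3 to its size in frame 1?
0.8×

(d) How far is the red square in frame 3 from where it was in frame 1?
4.9

The red square moved from (3.0, 4.1) to (3.7, 9.0), a distance of √(0.7² + 4.9²) ≈ 4.9.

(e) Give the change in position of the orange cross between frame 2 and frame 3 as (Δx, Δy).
(-2.2, -1.4)

The orange cross was at (5.1, 6.1) in frame 2 and (2.9, 4.7) in frame 3.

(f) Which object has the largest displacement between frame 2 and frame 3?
the green square

(moved 3.5; next 2.6)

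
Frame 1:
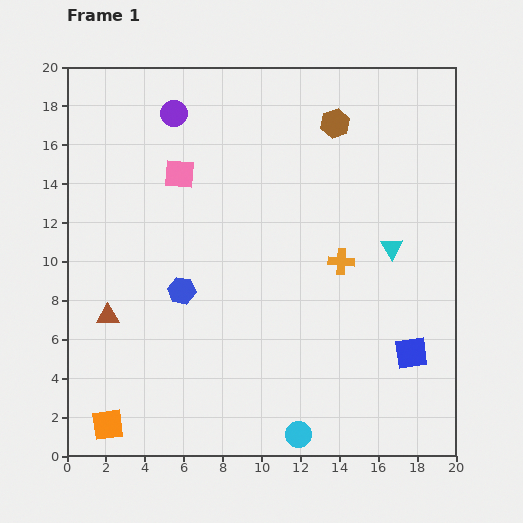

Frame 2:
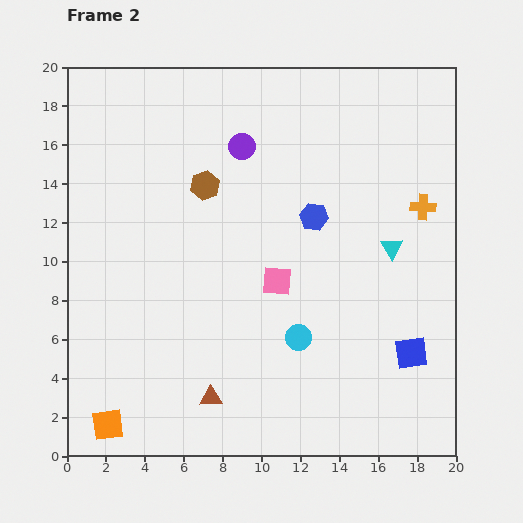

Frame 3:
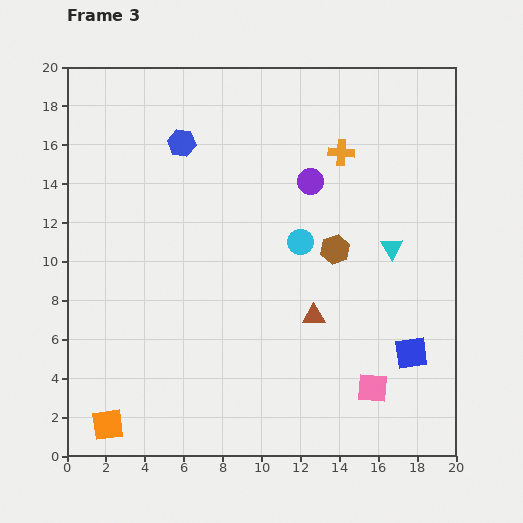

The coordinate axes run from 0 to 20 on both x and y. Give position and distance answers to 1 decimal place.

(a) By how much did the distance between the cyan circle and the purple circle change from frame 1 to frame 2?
-7.5

Distance in frame 1: 17.7. Distance in frame 2: 10.2.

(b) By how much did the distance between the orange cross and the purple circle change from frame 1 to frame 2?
-1.7

Distance in frame 1: 11.5. Distance in frame 2: 9.8.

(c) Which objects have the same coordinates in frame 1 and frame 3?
the orange square, the cyan triangle, the blue square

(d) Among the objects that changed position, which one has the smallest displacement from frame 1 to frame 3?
the orange cross

(moved 5.6)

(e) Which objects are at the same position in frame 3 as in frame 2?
the orange square, the cyan triangle, the blue square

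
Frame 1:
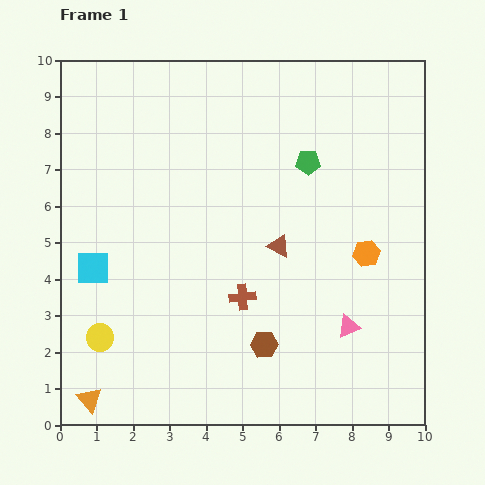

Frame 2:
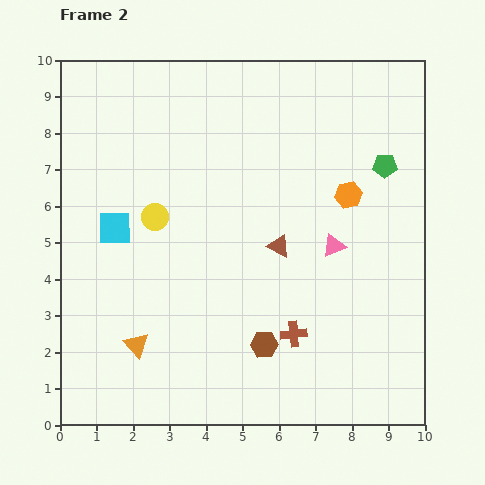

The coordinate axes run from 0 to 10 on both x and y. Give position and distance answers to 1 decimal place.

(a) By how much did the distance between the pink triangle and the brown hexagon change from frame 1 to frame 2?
+0.9

Distance in frame 1: 2.4. Distance in frame 2: 3.3.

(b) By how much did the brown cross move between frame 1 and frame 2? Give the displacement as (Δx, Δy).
(1.4, -1.0)

The brown cross was at (5.0, 3.5) in frame 1 and (6.4, 2.5) in frame 2.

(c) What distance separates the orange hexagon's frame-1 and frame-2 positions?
1.7

The orange hexagon moved from (8.4, 4.7) to (7.9, 6.3), a distance of √(0.5² + 1.6²) ≈ 1.7.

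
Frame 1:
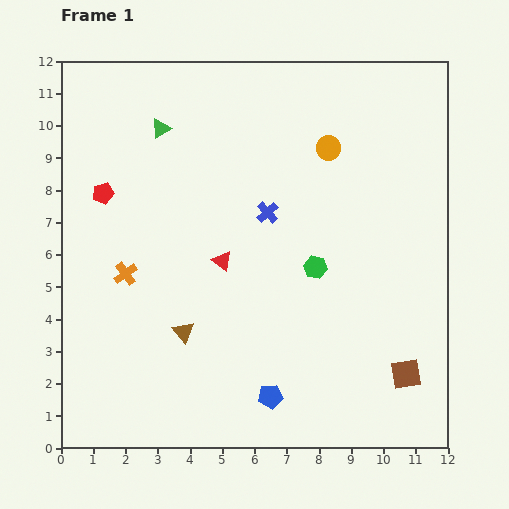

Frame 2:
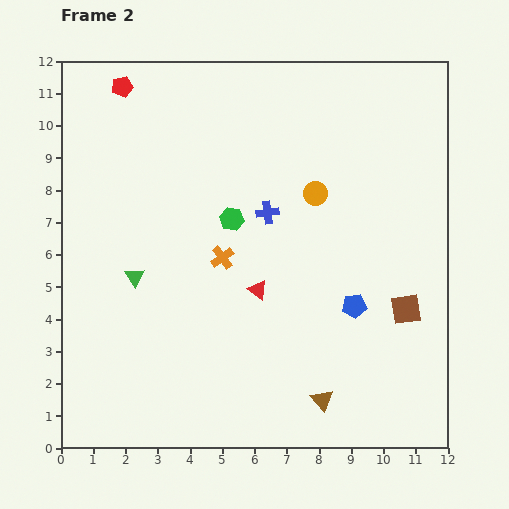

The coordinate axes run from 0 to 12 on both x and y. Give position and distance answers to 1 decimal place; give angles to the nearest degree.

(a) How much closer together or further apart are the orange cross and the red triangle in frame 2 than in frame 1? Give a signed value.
-1.5

Distance in frame 1: 3.0. Distance in frame 2: 1.5.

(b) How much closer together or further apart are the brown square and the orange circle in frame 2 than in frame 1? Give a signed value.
-2.8

Distance in frame 1: 7.4. Distance in frame 2: 4.6.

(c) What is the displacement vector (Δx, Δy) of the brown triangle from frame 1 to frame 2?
(4.3, -2.1)

The brown triangle was at (3.8, 3.6) in frame 1 and (8.1, 1.5) in frame 2.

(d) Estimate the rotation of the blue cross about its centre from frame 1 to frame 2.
33° clockwise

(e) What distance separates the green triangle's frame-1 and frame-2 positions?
4.7

The green triangle moved from (3.1, 9.9) to (2.3, 5.3), a distance of √(0.8² + 4.6²) ≈ 4.7.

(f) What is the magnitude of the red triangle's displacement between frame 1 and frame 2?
1.4

The red triangle moved from (5.0, 5.8) to (6.1, 4.9), a distance of √(1.1² + 0.9²) ≈ 1.4.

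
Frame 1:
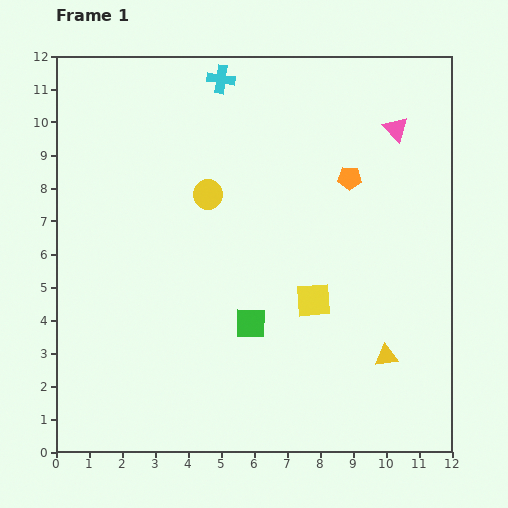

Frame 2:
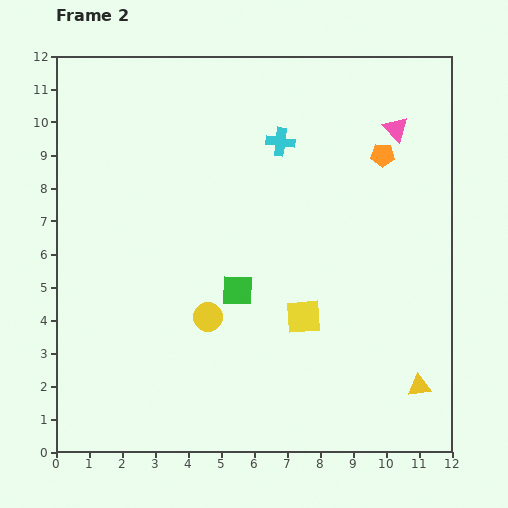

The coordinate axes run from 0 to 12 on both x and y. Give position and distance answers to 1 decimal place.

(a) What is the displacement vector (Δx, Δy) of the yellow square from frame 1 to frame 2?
(-0.3, -0.5)

The yellow square was at (7.8, 4.6) in frame 1 and (7.5, 4.1) in frame 2.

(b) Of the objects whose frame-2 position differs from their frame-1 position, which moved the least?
the yellow square

(moved 0.6)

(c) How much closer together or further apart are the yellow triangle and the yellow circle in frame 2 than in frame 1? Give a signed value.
-0.6

Distance in frame 1: 7.3. Distance in frame 2: 6.7.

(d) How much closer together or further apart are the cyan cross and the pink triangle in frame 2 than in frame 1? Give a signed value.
-2.0

Distance in frame 1: 5.5. Distance in frame 2: 3.5.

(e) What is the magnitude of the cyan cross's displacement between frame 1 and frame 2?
2.6

The cyan cross moved from (5.0, 11.3) to (6.8, 9.4), a distance of √(1.8² + 1.9²) ≈ 2.6.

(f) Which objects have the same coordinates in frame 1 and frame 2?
the pink triangle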